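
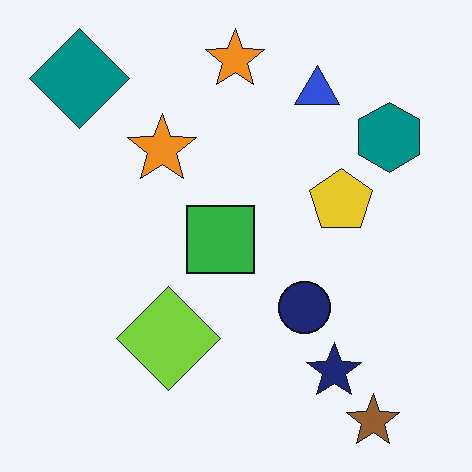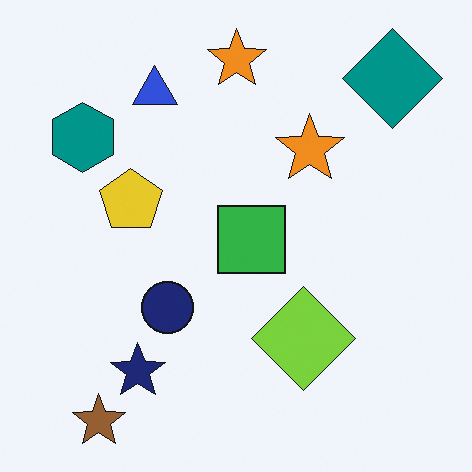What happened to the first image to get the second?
It was flipped horizontally (left ↔ right).

The teal diamond is in the top-left of the first image and the top-right of the second — shapes on opposite sides of the vertical midline have swapped in a mirror flip.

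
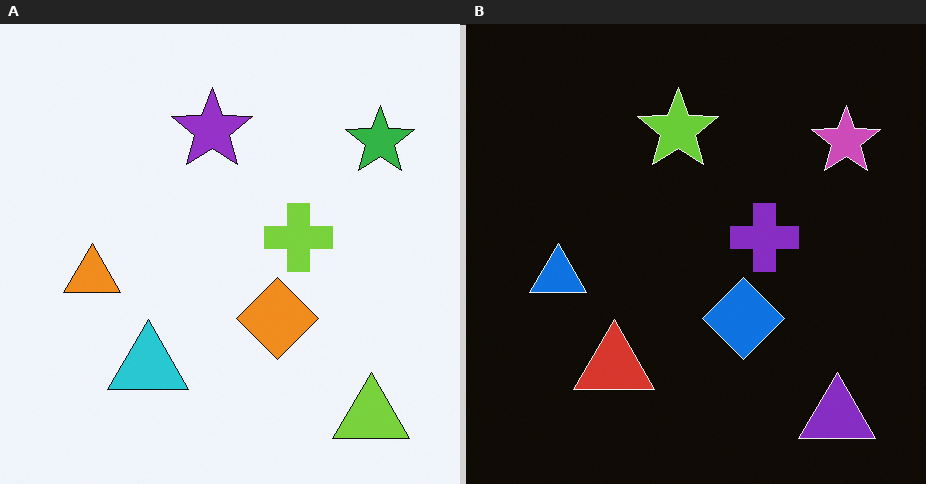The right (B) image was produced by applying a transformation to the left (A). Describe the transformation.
The right (B) image is the left (A) color-inverted (negative).

The light background has become dark and every shape's color is its complement — a photographic negative.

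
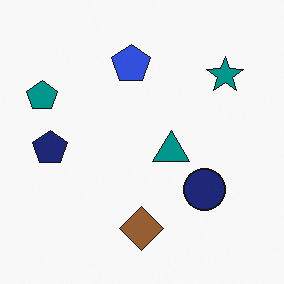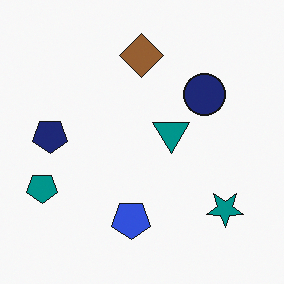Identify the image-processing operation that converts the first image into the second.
Flipped vertically (top ↔ bottom).

The brown diamond is in the bottom of the first image and the top of the second — shapes on opposite sides of the horizontal midline have swapped in a mirror flip.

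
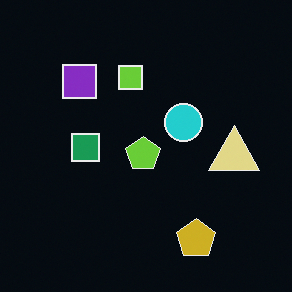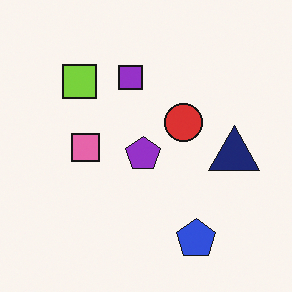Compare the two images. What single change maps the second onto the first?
It was color-inverted (negative).

The light background has become dark and every shape's color is its complement — a photographic negative.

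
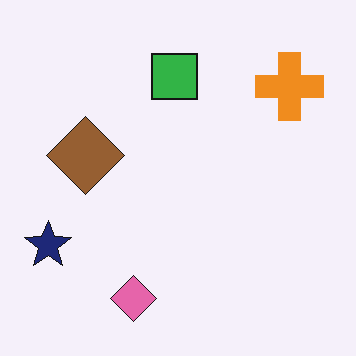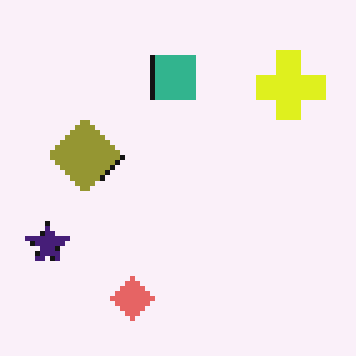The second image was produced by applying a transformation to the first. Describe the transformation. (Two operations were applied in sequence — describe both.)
The second image is the first mildly pixelated, then hue-shifted by a small amount.

Shapes are reduced to large square blocks; fine edges and outlines are lost — a downscale-then-upscale (mosaic) effect. Every shape's color has rotated by the same amount around the hue wheel — a uniform hue shift.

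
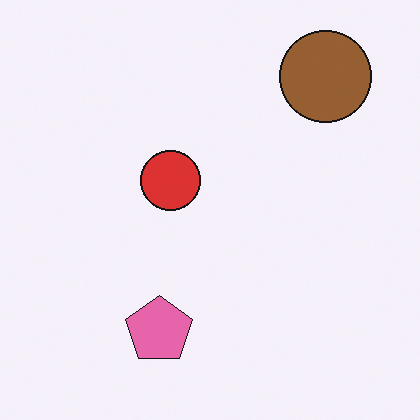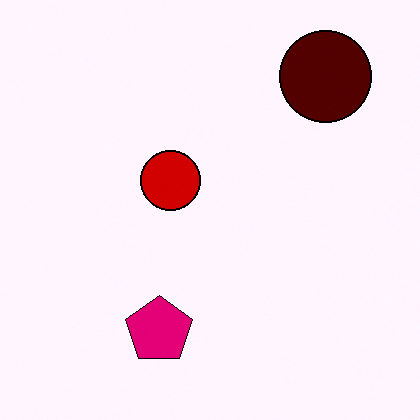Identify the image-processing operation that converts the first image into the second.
It was given much higher contrast.

Tones are pushed away from mid-grey across the whole image — a global contrast change.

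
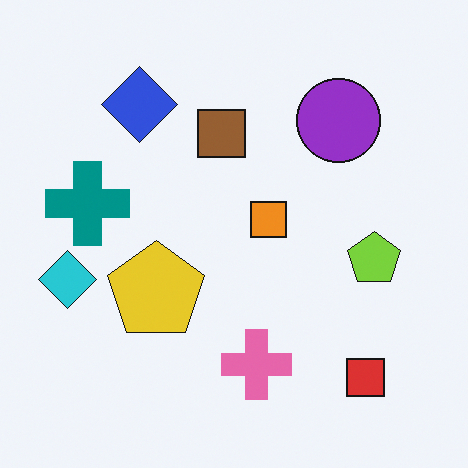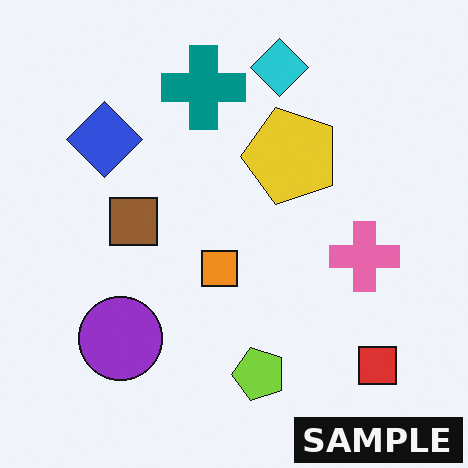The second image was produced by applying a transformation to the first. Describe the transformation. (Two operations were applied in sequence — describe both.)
Transposed (reflected across the top-left ↔ bottom-right diagonal), then watermarked with the text "SAMPLE" in the lower-right corner.

Shapes have swapped their row and column positions — what was in the top-right is now in the bottom-left — a diagonal reflection. A dark label reading "SAMPLE" appears in the lower-right corner.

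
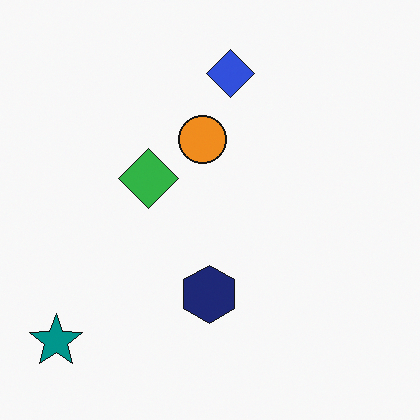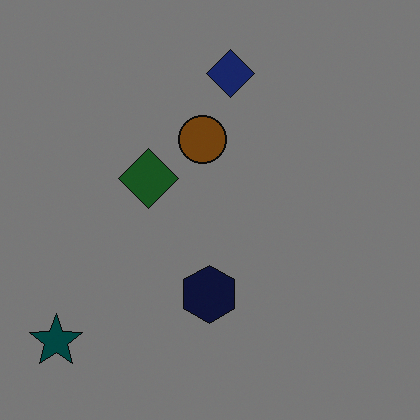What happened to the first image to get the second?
The transformation is: substantially darkened.

Every pixel — background and shapes alike — is uniformly darkened.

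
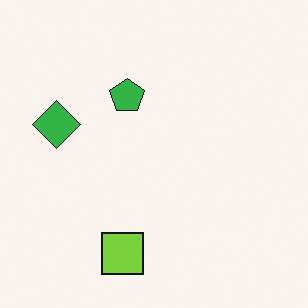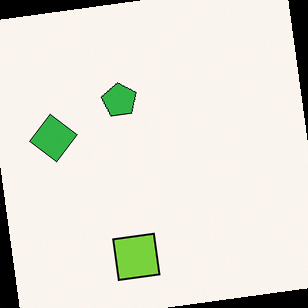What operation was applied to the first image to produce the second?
The image was rotated counter-clockwise by a slight angle.

Every shape is tilted by the same angle and the image corners show triangular fill wedges — a whole-image rotation by a non-right angle.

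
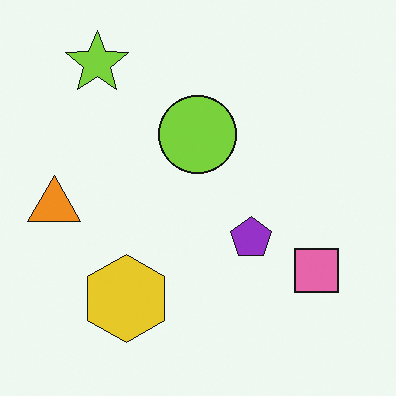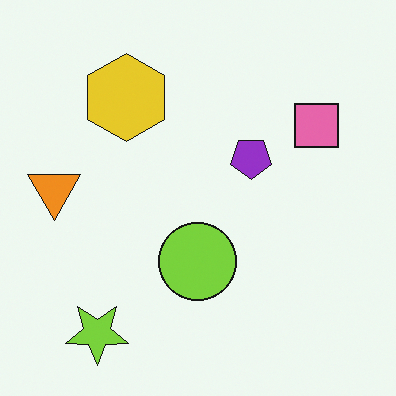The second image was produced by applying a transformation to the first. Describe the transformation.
Flipped vertically (top ↔ bottom).

The lime star is in the top-left of the first image and the bottom-left of the second — shapes on opposite sides of the horizontal midline have swapped in a mirror flip.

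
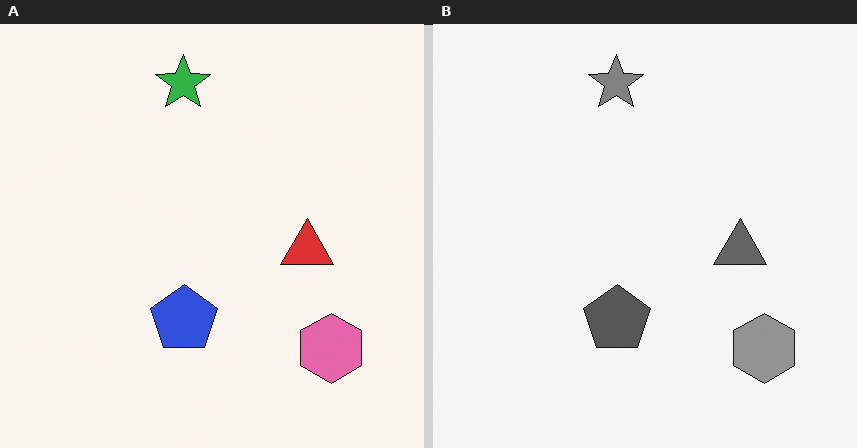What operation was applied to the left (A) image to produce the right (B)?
It was converted to grayscale.

All color is removed — every shape is now a shade of grey.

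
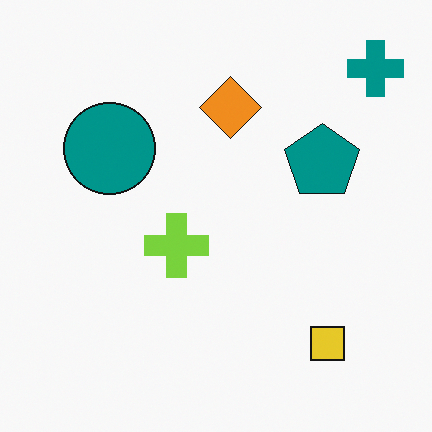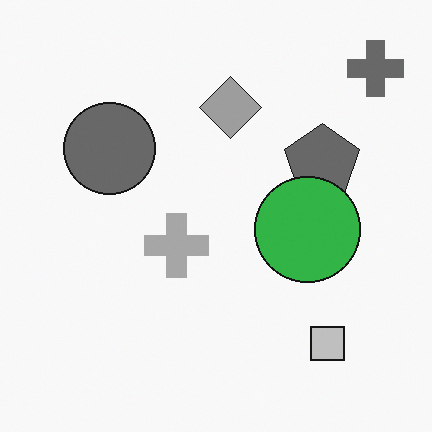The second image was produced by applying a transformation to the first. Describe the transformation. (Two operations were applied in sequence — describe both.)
The transformation is: converted to grayscale, then overlaid with an additional green circle.

All color is removed — every shape is now a shade of grey. A green circle appears in the second image that is absent from the first.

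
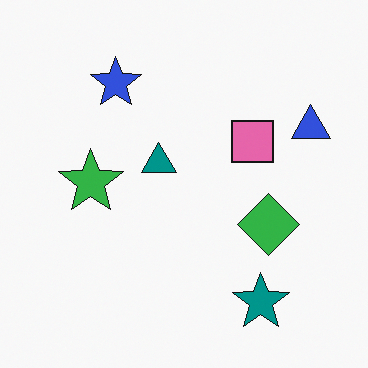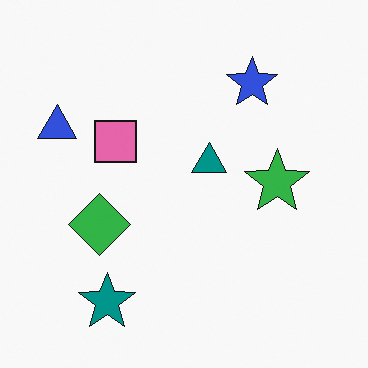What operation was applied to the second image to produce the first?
The first image is the second flipped horizontally (left ↔ right).

The blue triangle is in the left of the second image and the right of the first — shapes on opposite sides of the vertical midline have swapped in a mirror flip.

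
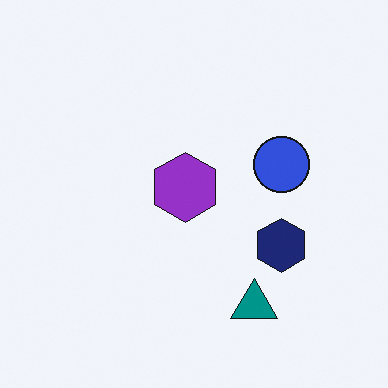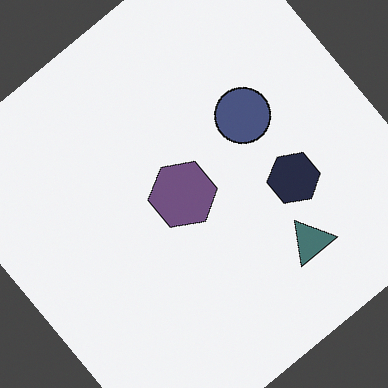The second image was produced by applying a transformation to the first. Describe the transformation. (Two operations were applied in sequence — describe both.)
The transformation is: rotated counter-clockwise by a large amount — several tens of degrees, then heavily desaturated.

Every shape is tilted by the same angle and the image corners show triangular fill wedges — a whole-image rotation by a non-right angle. All colors are more muted and greyish — a global saturation change.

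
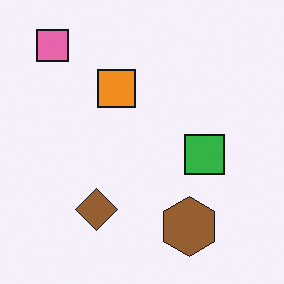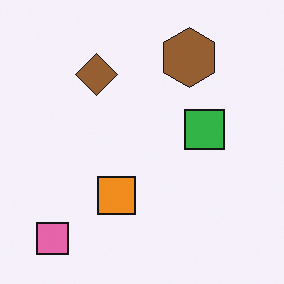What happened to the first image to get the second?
The image was flipped vertically (top ↔ bottom).

The pink square is in the top-left of the first image and the bottom-left of the second — shapes on opposite sides of the horizontal midline have swapped in a mirror flip.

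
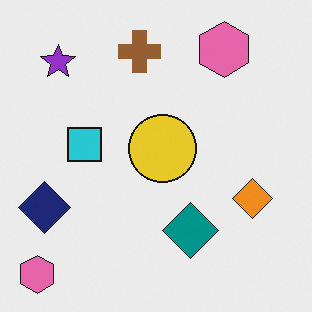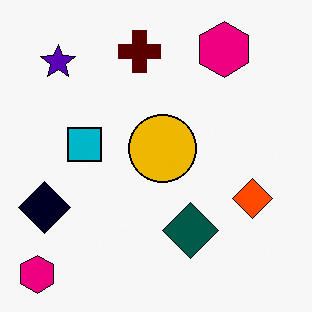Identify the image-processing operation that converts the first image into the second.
The transformation is: given much higher contrast.

Tones are pushed away from mid-grey across the whole image — a global contrast change.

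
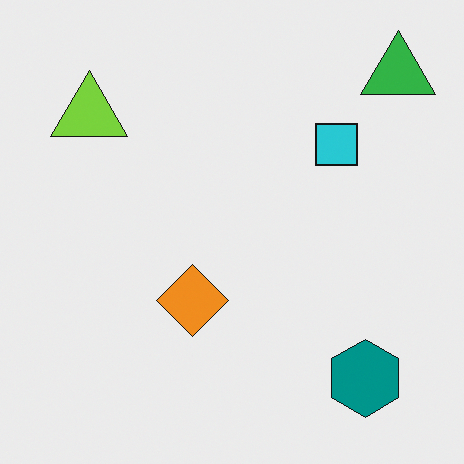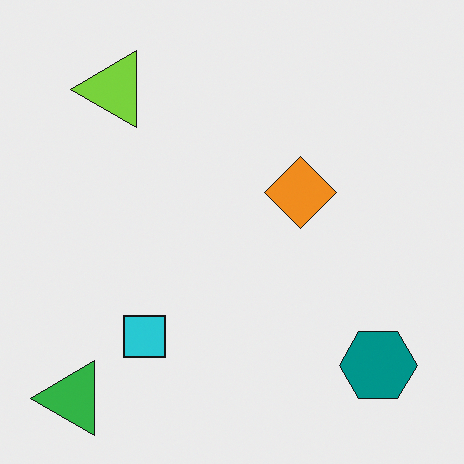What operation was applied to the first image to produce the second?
It was transposed (reflected across the top-left ↔ bottom-right diagonal).

Shapes have swapped their row and column positions — what was in the top-right is now in the bottom-left — a diagonal reflection.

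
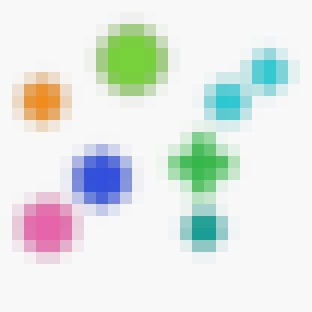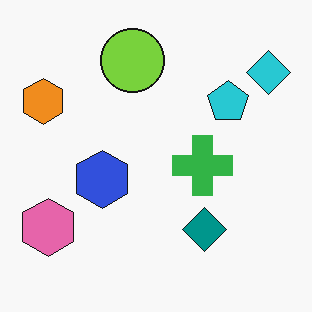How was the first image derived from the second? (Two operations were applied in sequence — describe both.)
This is the original image heavily blurred, then coarsely pixelated.

Shape edges and outlines are uniformly softened across the whole image. Shapes are reduced to large square blocks; fine edges and outlines are lost — a downscale-then-upscale (mosaic) effect.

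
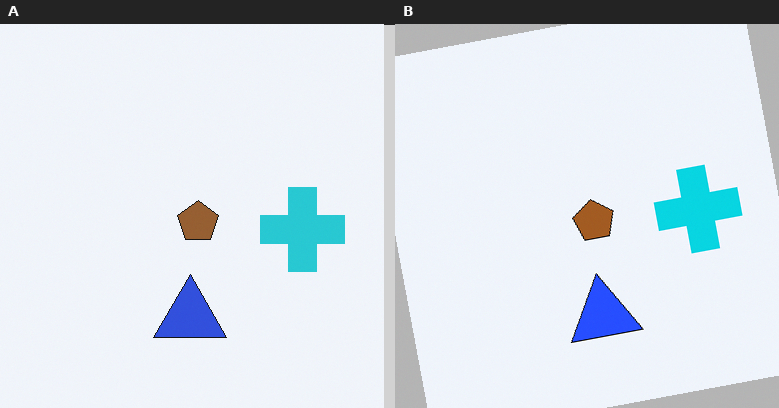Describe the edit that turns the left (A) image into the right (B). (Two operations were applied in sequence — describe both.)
This is the original image rotated counter-clockwise by a small amount, then slightly oversaturated.

Every shape is tilted by the same angle and the image corners show triangular fill wedges — a whole-image rotation by a non-right angle. All colors are more vivid — a global saturation change.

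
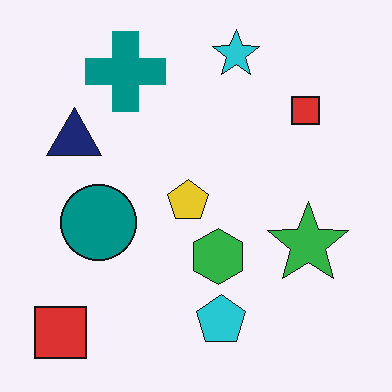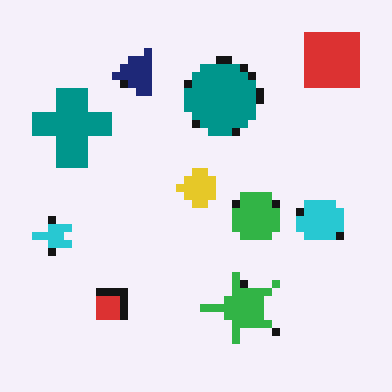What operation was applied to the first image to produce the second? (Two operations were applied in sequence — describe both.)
The image was transposed (reflected across the top-left ↔ bottom-right diagonal), then moderately pixelated.

Shapes have swapped their row and column positions — what was in the top-right is now in the bottom-left — a diagonal reflection. Shapes are reduced to large square blocks; fine edges and outlines are lost — a downscale-then-upscale (mosaic) effect.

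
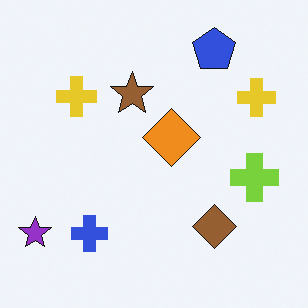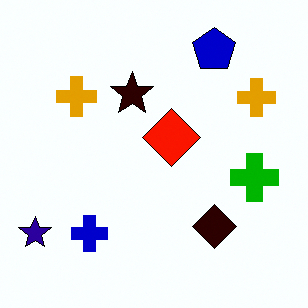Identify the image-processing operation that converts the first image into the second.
Given much higher contrast.

Tones are pushed away from mid-grey across the whole image — a global contrast change.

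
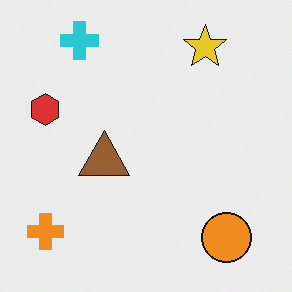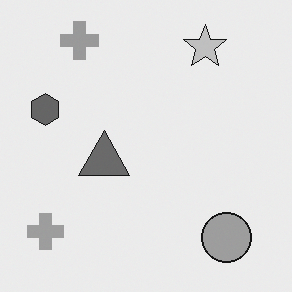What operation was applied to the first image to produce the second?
The image was converted to grayscale.

All color is removed — every shape is now a shade of grey.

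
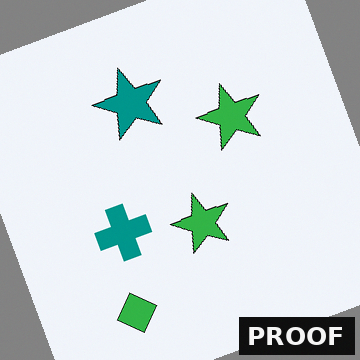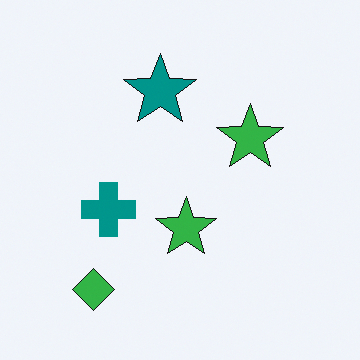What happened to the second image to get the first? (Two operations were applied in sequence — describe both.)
This is the original image rotated counter-clockwise by a clearly visible amount, then watermarked with the text "PROOF" in the lower-right corner.

Every shape is tilted by the same angle and the image corners show triangular fill wedges — a whole-image rotation by a non-right angle. A dark label reading "PROOF" appears in the lower-right corner.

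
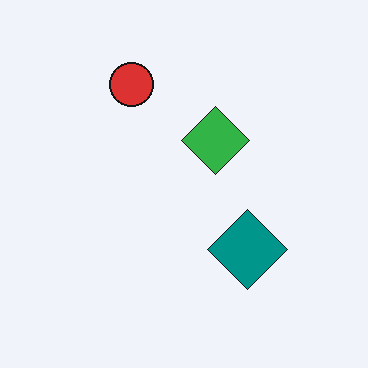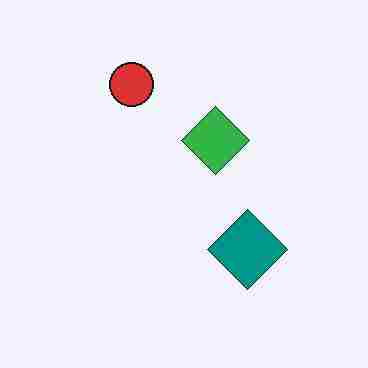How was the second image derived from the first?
The second image is the first degraded with heavy JPEG compression.

Blocky 8×8 compression artifacts appear around shape edges and the flat background shows ringing — characteristic JPEG degradation.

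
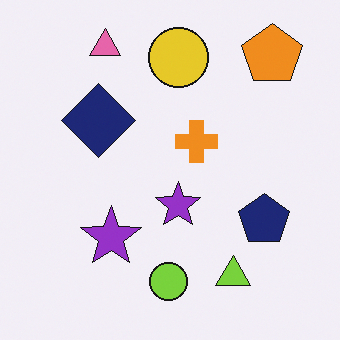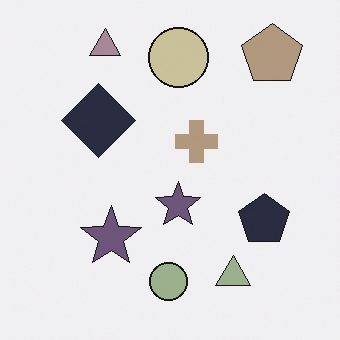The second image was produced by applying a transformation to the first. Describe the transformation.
The second image is the first heavily desaturated.

All colors are more muted and greyish — a global saturation change.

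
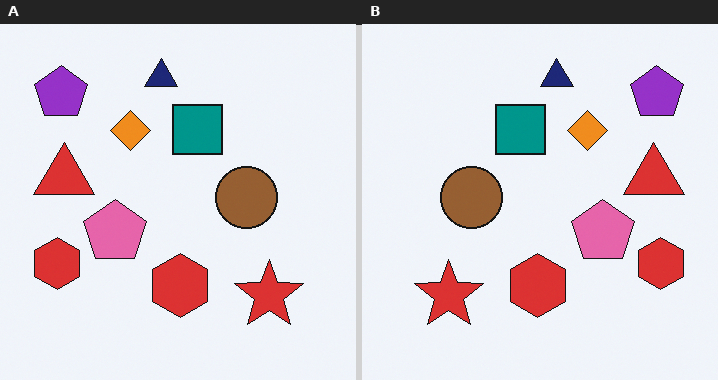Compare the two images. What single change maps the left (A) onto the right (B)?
This is the original image flipped horizontally (left ↔ right).

The purple pentagon is in the top-left of the left (A) image and the top-right of the right (B) — shapes on opposite sides of the vertical midline have swapped in a mirror flip.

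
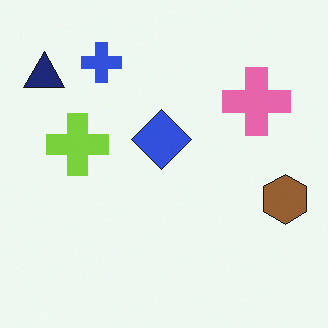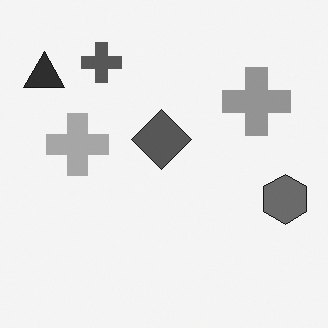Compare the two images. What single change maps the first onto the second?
The transformation is: converted to grayscale.

All color is removed — every shape is now a shade of grey.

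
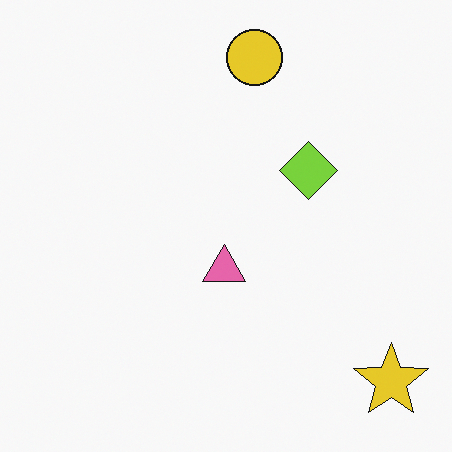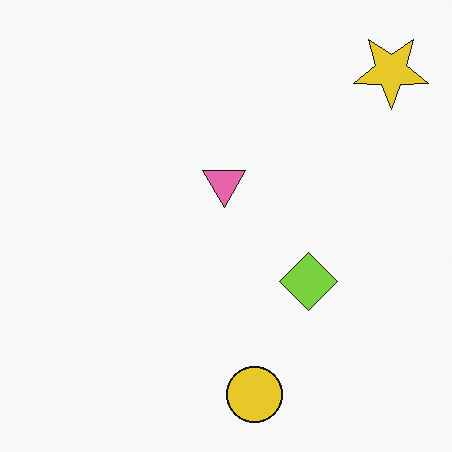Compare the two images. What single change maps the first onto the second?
This is the original image flipped vertically (top ↔ bottom).

The yellow circle is in the top of the first image and the bottom of the second — shapes on opposite sides of the horizontal midline have swapped in a mirror flip.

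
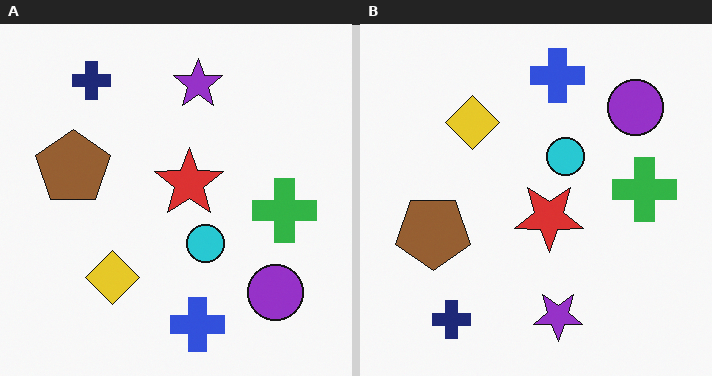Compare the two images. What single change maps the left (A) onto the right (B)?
It was flipped vertically (top ↔ bottom).

The blue cross is in the bottom of the left (A) image and the top of the right (B) — shapes on opposite sides of the horizontal midline have swapped in a mirror flip.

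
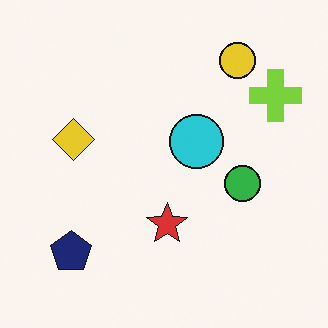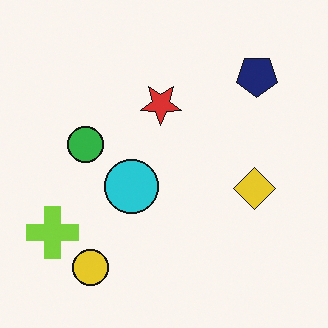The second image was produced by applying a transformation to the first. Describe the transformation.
The second image is the first rotated 180°.

The lime cross sits in the top-right of the first image and the bottom-left of the second — consistent with a whole-image 180° rotation.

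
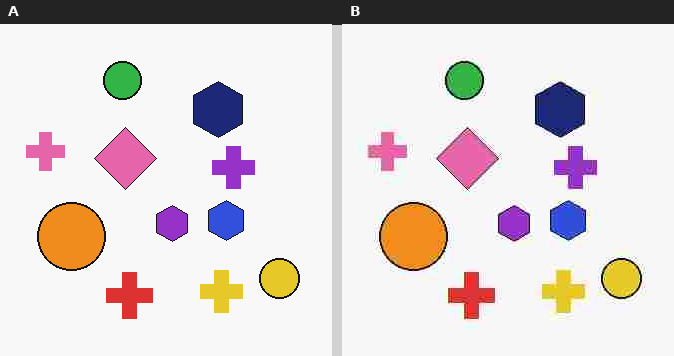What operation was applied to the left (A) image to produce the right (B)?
This is the original image heavily JPEG-compressed with obvious blocking artifacts.

Blocky 8×8 compression artifacts appear around shape edges and the flat background shows ringing — characteristic JPEG degradation.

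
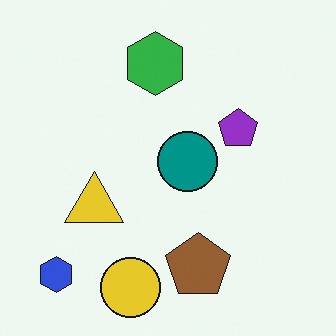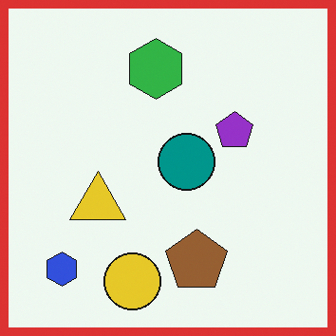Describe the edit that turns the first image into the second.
The second image is the first framed with a red border.

A solid red frame runs around the edge of the second image, with the content slightly shrunk inside it.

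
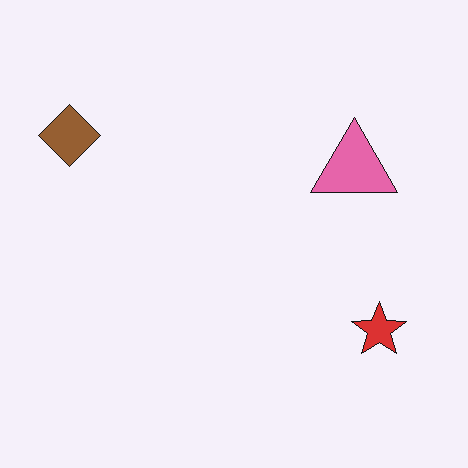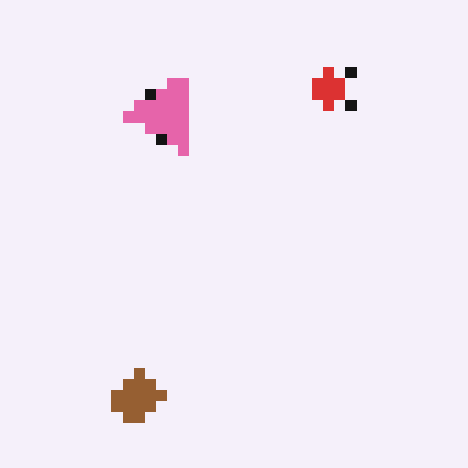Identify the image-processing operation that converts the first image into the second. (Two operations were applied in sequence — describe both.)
The image was coarsely pixelated, then rotated 90° counter-clockwise.

Shapes are reduced to large square blocks; fine edges and outlines are lost — a downscale-then-upscale (mosaic) effect. The brown diamond sits in the top-left of the first image and the bottom-left of the second — consistent with a whole-image 90° counter-clockwise rotation.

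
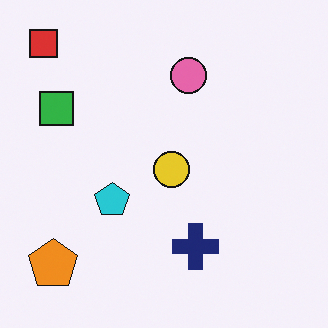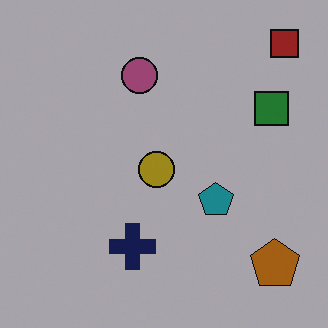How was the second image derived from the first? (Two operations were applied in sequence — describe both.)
It was flipped horizontally (left ↔ right), then substantially darkened.

The red square is in the top-left of the first image and the top-right of the second — shapes on opposite sides of the vertical midline have swapped in a mirror flip. Every pixel — background and shapes alike — is uniformly darkened.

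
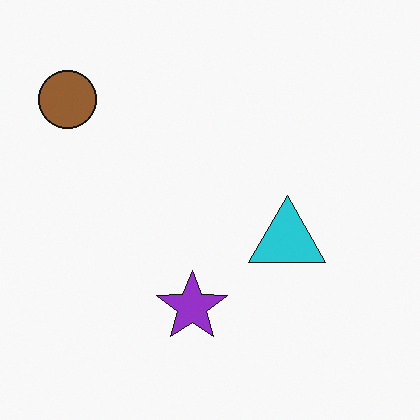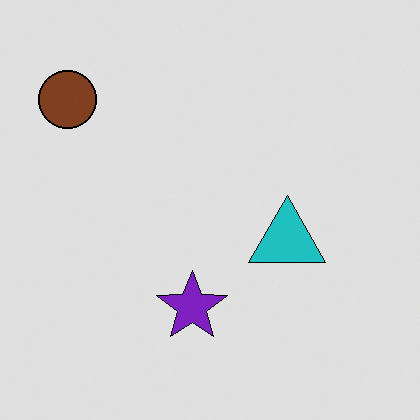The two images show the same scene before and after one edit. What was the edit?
The second image is the first moderately posterized.

Each flat color has snapped to a coarser quantized level — most visibly, the near-white background has dropped to a flat grey.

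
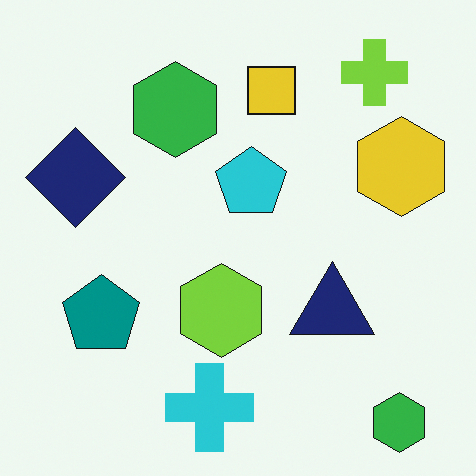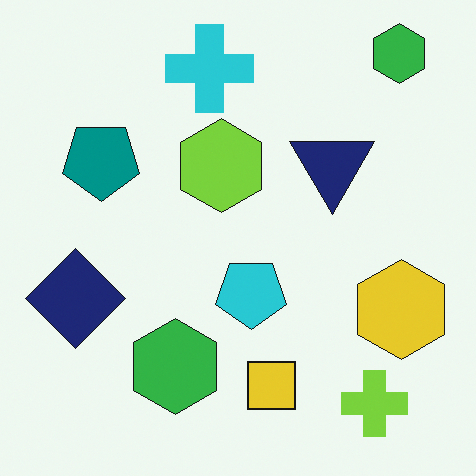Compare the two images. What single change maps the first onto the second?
Flipped vertically (top ↔ bottom).

The cyan cross is in the bottom of the first image and the top of the second — shapes on opposite sides of the horizontal midline have swapped in a mirror flip.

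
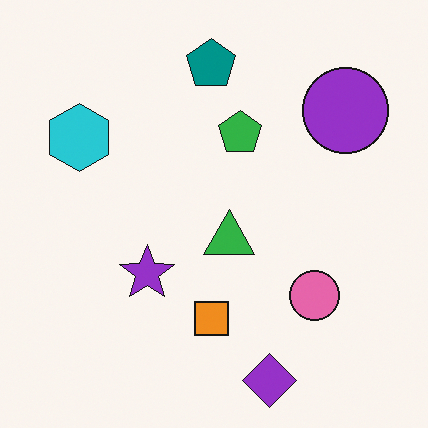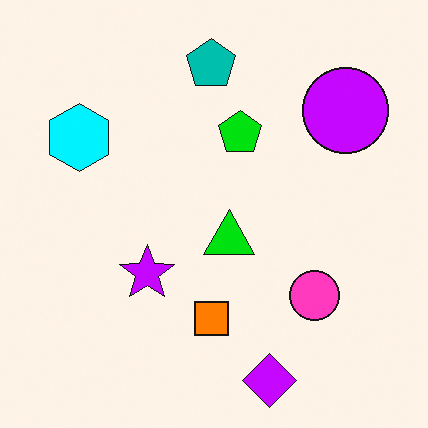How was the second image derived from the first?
The image was made much more vivid (saturation change).

All colors are more vivid — a global saturation change.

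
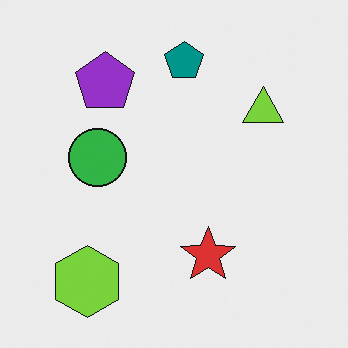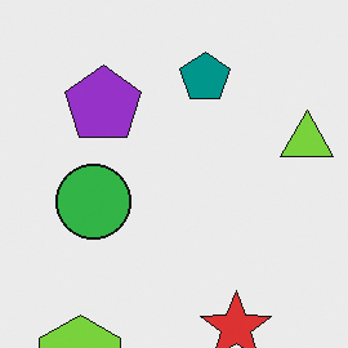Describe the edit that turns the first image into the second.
It was cropped slightly and scaled back up.

The visible shapes are larger and the field of view is narrower; shapes near the original edges may be partly or wholly outside the frame — a crop-and-rescale.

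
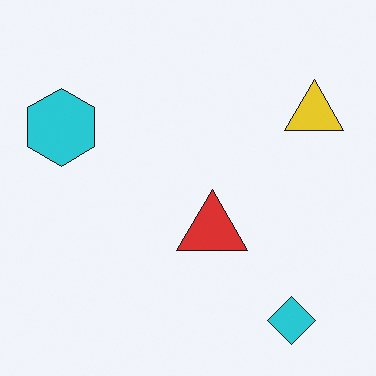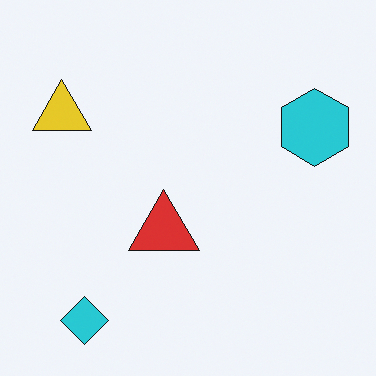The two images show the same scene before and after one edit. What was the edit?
The second image is the first flipped horizontally (left ↔ right).

The cyan hexagon is in the left of the first image and the right of the second — shapes on opposite sides of the vertical midline have swapped in a mirror flip.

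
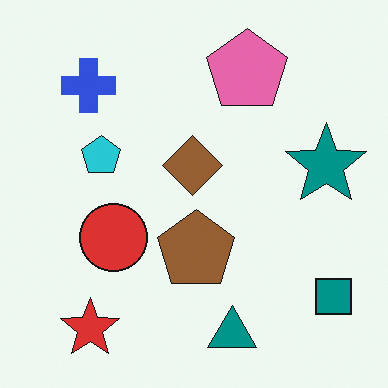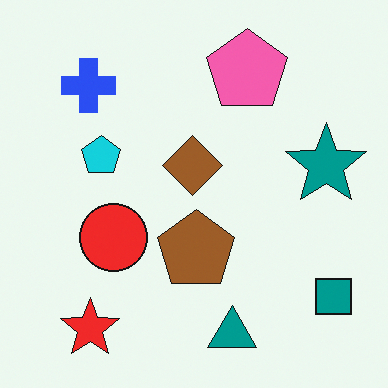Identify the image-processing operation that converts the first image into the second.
Slightly oversaturated.

All colors are more vivid — a global saturation change.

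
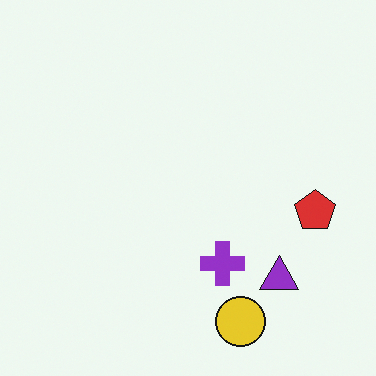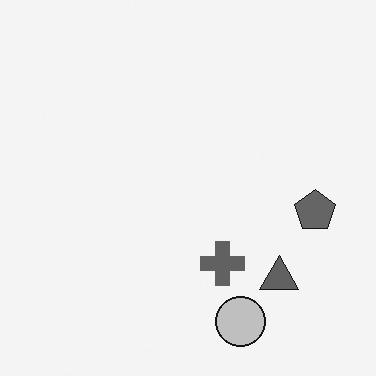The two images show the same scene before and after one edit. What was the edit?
The second image is the first converted to grayscale.

All color is removed — every shape is now a shade of grey.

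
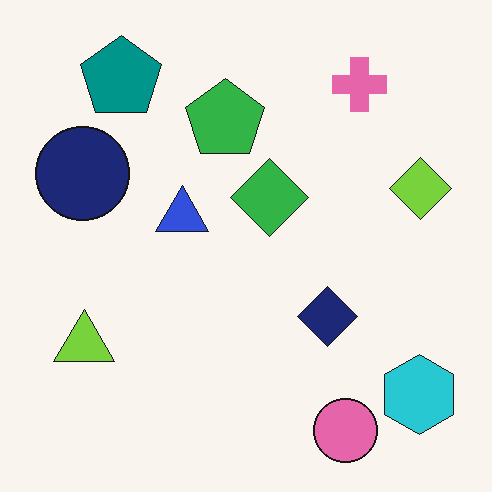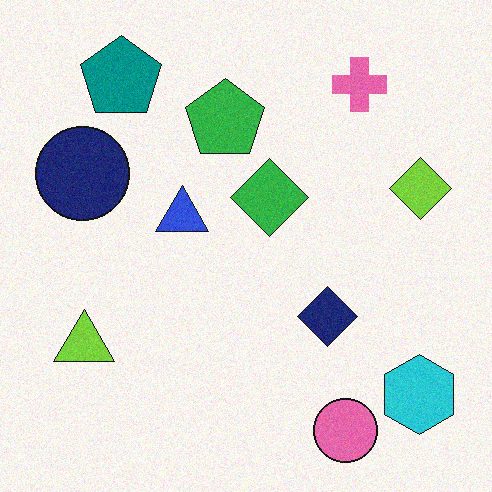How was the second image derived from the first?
The image was degraded with a light layer of grain.

Random speckle covers the whole image, including the flat background.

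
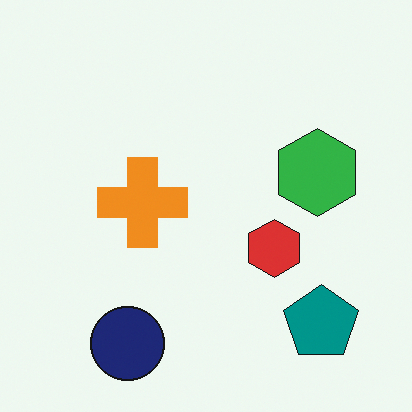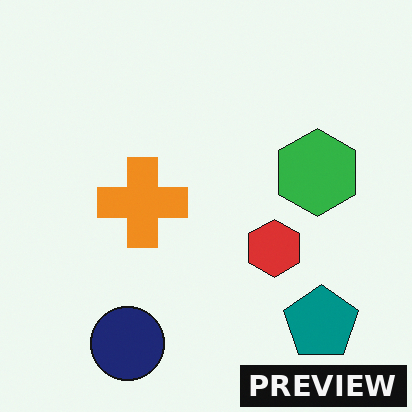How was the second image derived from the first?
It was watermarked with the text "PREVIEW" in the lower-right corner.

A dark label reading "PREVIEW" appears in the lower-right corner.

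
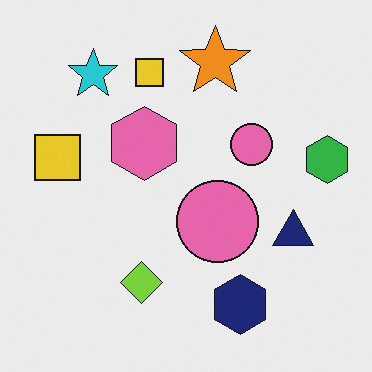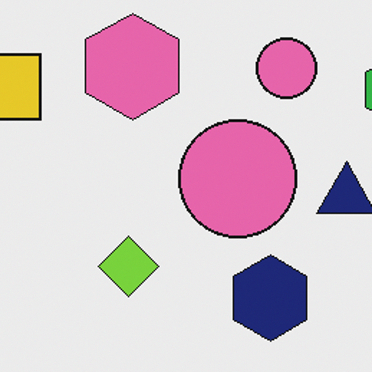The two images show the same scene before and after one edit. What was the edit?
The transformation is: cropped slightly and scaled back up.

The visible shapes are larger and the field of view is narrower; shapes near the original edges may be partly or wholly outside the frame — a crop-and-rescale.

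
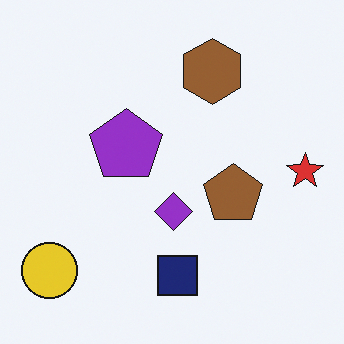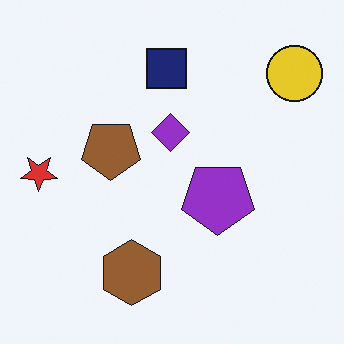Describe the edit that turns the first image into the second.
The image was rotated 180°.

The yellow circle sits in the bottom-left of the first image and the top-right of the second — consistent with a whole-image 180° rotation.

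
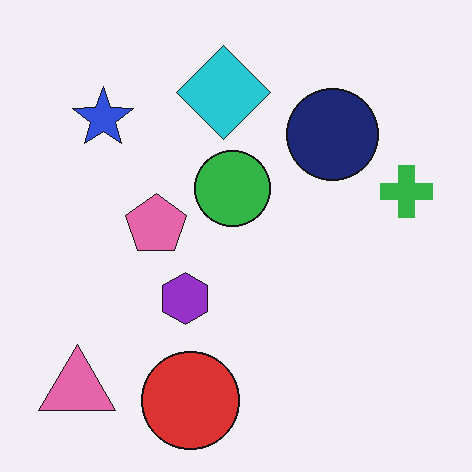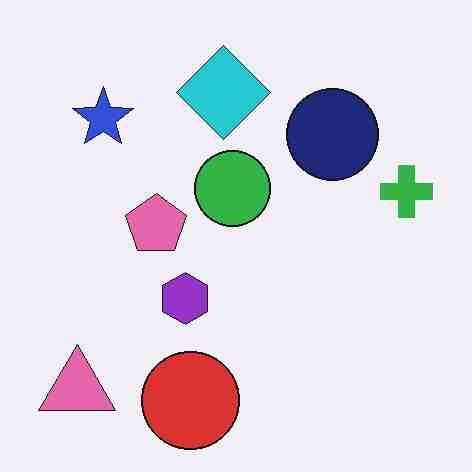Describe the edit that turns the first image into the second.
The image was degraded with heavy JPEG compression.

Blocky 8×8 compression artifacts appear around shape edges and the flat background shows ringing — characteristic JPEG degradation.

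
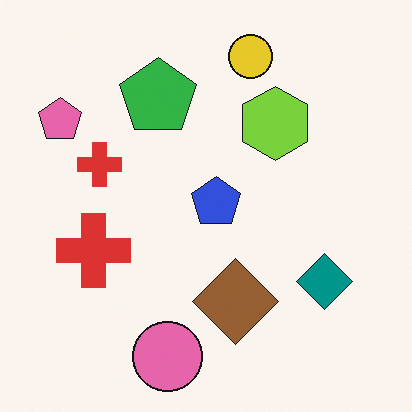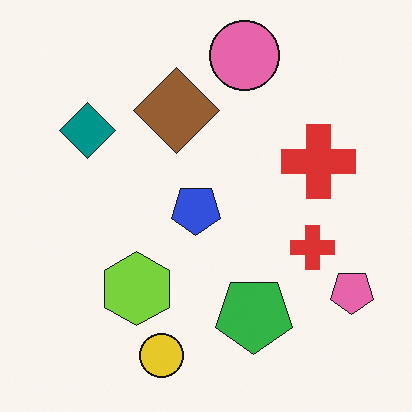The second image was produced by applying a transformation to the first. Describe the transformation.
Rotated 180°.

The pink pentagon sits in the top-left of the first image and the bottom-right of the second — consistent with a whole-image 180° rotation.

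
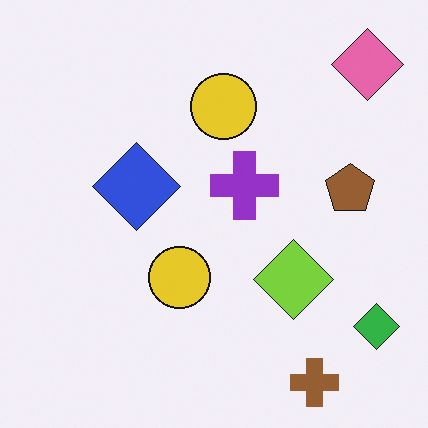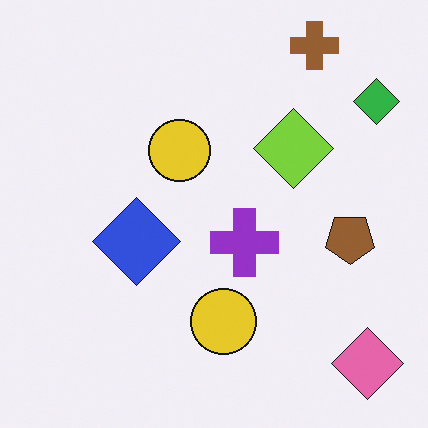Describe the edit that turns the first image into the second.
The transformation is: flipped vertically (top ↔ bottom).

The brown cross is in the bottom-right of the first image and the top-right of the second — shapes on opposite sides of the horizontal midline have swapped in a mirror flip.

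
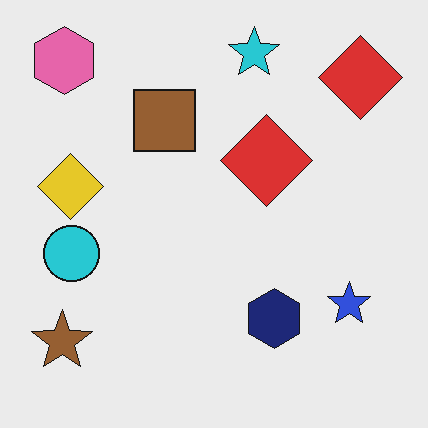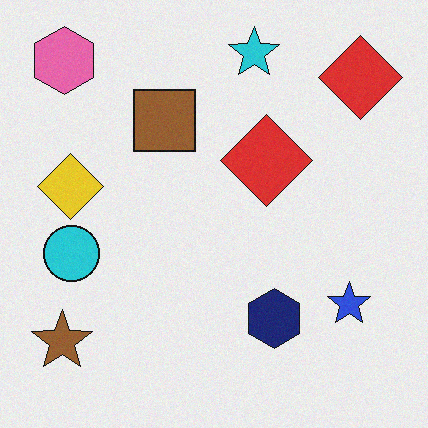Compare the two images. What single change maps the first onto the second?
The second image is the first degraded with subtle gaussian noise.

Random speckle covers the whole image, including the flat background.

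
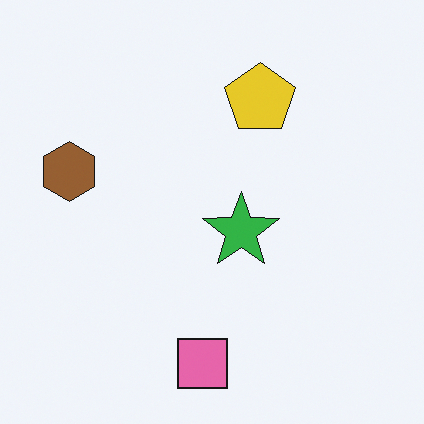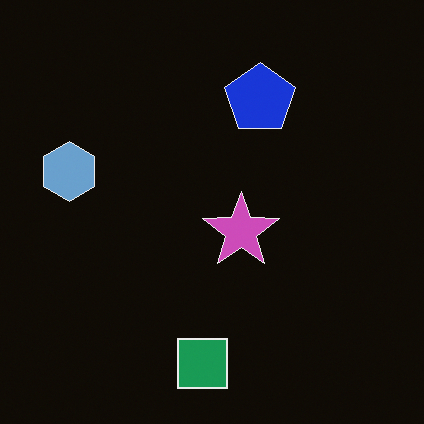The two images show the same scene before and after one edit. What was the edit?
It was color-inverted (negative).

The light background has become dark and every shape's color is its complement — a photographic negative.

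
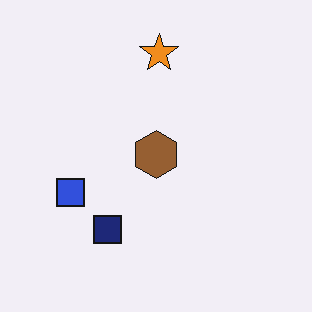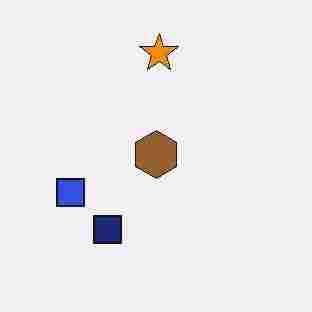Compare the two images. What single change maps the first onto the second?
It was degraded with heavy JPEG compression.

Blocky 8×8 compression artifacts appear around shape edges and the flat background shows ringing — characteristic JPEG degradation.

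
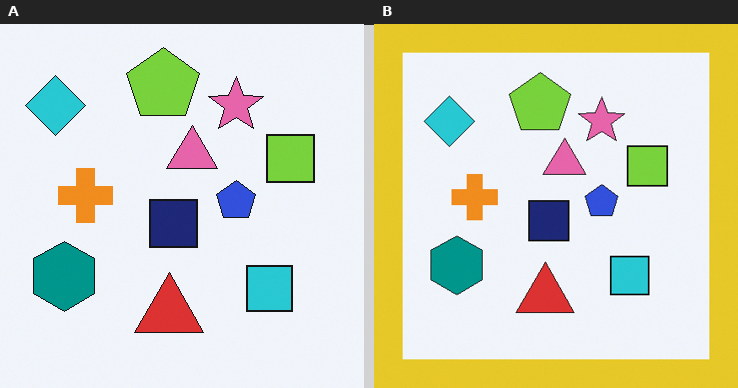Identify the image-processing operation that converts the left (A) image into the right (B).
Framed with a yellow border.

A solid yellow frame runs around the edge of the right (B) image, with the content slightly shrunk inside it.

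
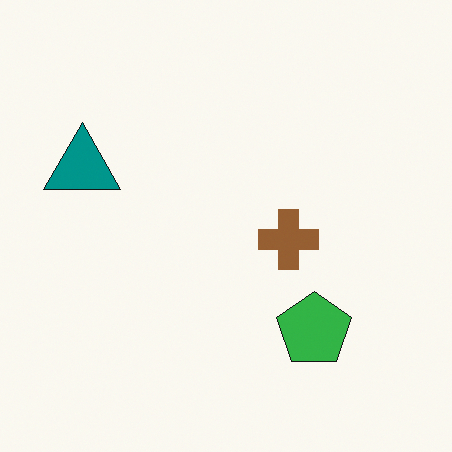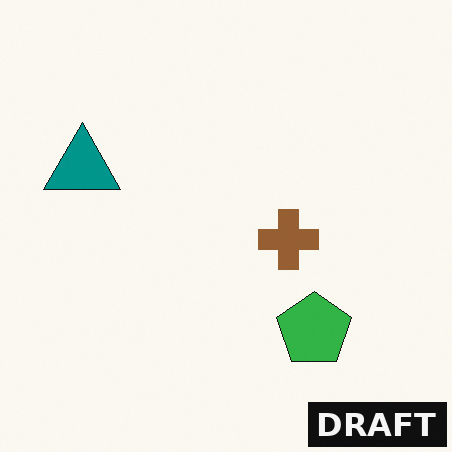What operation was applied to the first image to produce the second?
The image was watermarked with the text "DRAFT" in the lower-right corner.

A dark label reading "DRAFT" appears in the lower-right corner.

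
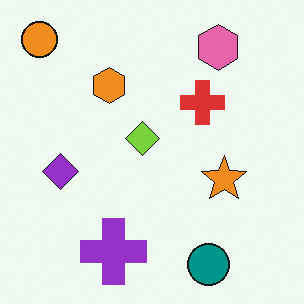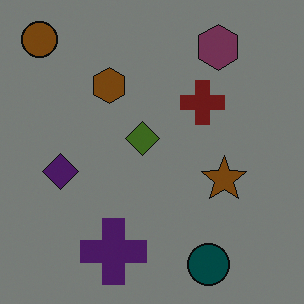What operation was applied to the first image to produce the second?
The transformation is: noticeably darkened.

Every pixel — background and shapes alike — is uniformly darkened.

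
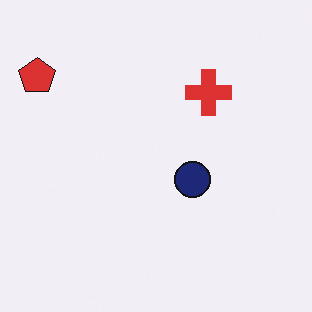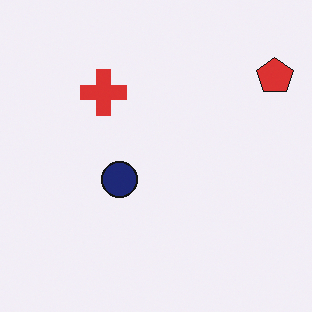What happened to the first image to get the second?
Flipped horizontally (left ↔ right).

The red pentagon is in the top-left of the first image and the top-right of the second — shapes on opposite sides of the vertical midline have swapped in a mirror flip.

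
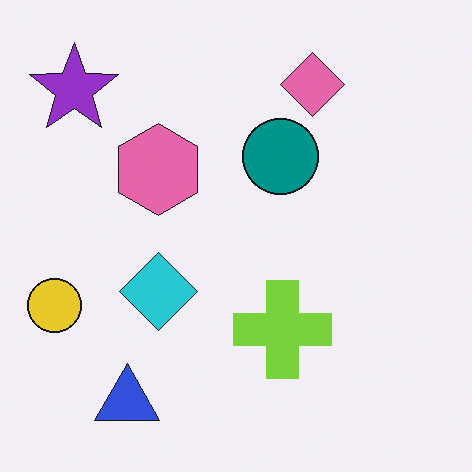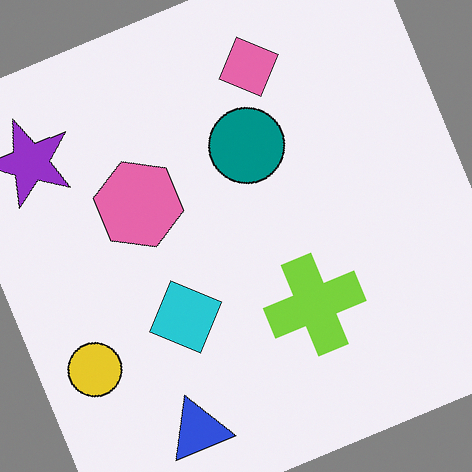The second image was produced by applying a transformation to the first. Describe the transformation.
It was rotated counter-clockwise by a clearly visible amount.

Every shape is tilted by the same angle and the image corners show triangular fill wedges — a whole-image rotation by a non-right angle.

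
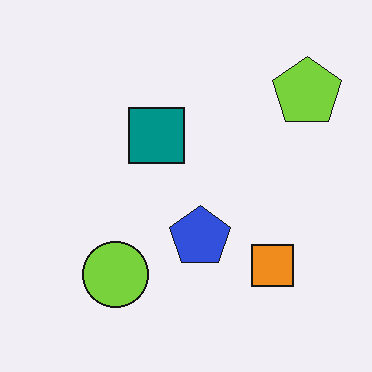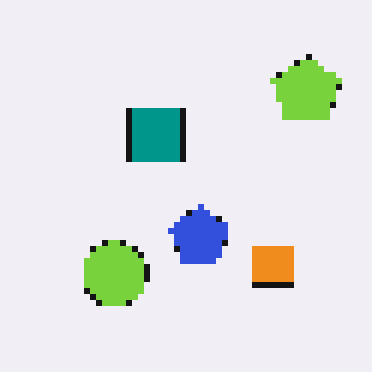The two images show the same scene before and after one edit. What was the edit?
Moderately pixelated.

Shapes are reduced to large square blocks; fine edges and outlines are lost — a downscale-then-upscale (mosaic) effect.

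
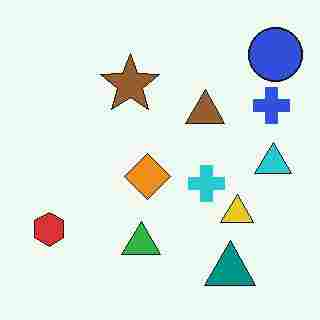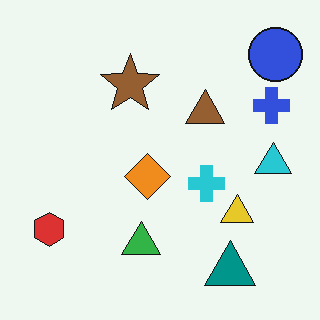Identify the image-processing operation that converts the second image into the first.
The first image is the second heavily JPEG-compressed with obvious blocking artifacts.

Blocky 8×8 compression artifacts appear around shape edges and the flat background shows ringing — characteristic JPEG degradation.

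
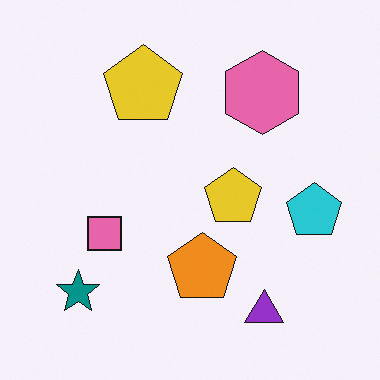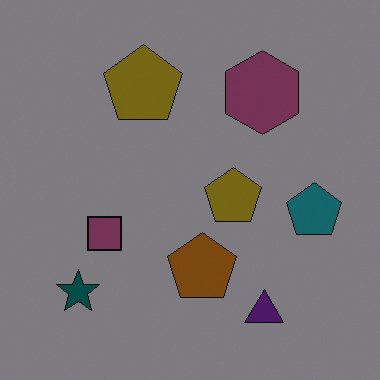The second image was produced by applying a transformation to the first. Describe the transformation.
The image was substantially darkened.

Every pixel — background and shapes alike — is uniformly darkened.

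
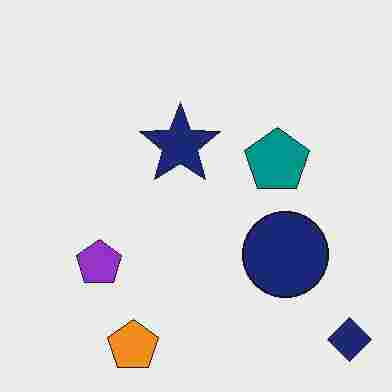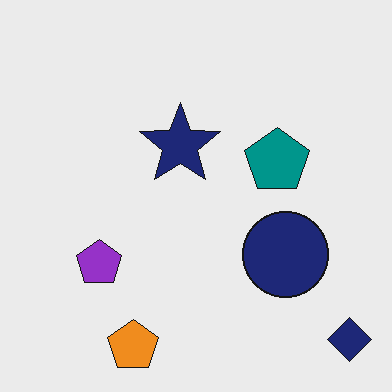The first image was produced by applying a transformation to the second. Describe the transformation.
The transformation is: heavily JPEG-compressed with obvious blocking artifacts.

Blocky 8×8 compression artifacts appear around shape edges and the flat background shows ringing — characteristic JPEG degradation.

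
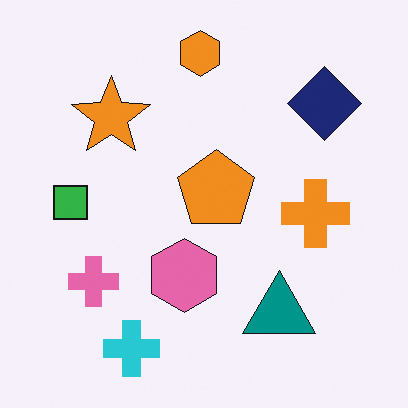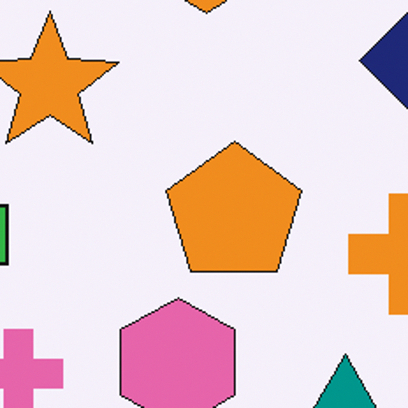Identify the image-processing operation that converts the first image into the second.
The second image is the first cropped tightly and scaled back up.

The visible shapes are larger and the field of view is narrower; shapes near the original edges may be partly or wholly outside the frame — a crop-and-rescale.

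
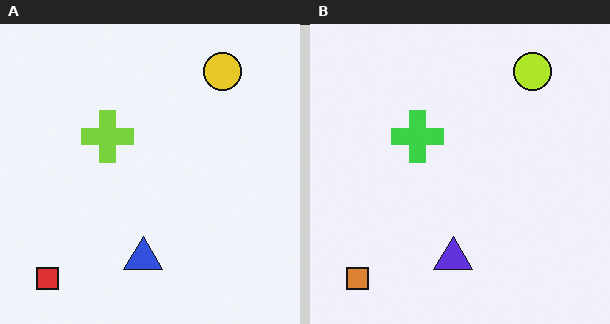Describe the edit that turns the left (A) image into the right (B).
The right (B) image is the left (A) hue-shifted slightly.

Every shape's color has rotated by the same amount around the hue wheel — a uniform hue shift.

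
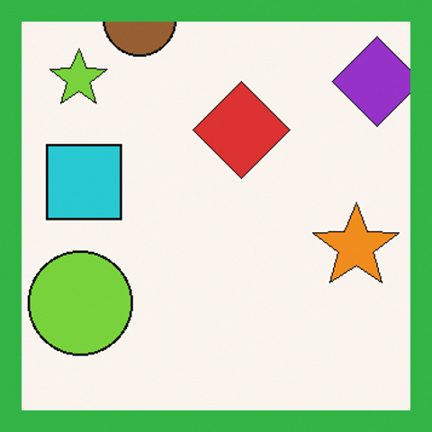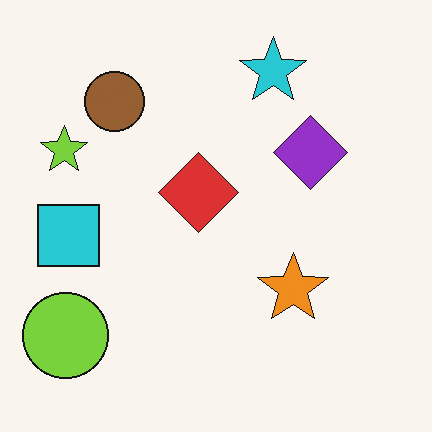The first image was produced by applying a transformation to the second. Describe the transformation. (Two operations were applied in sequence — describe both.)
The first image is the second cropped to a modestly smaller region and rescaled, then framed with a green border.

The visible shapes are larger and the field of view is narrower; shapes near the original edges may be partly or wholly outside the frame — a crop-and-rescale. A solid green frame runs around the edge of the first image, with the content slightly shrunk inside it.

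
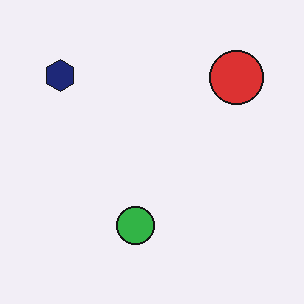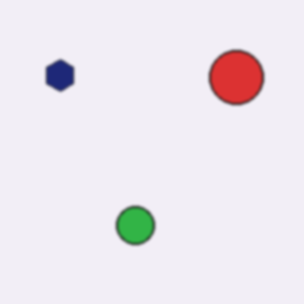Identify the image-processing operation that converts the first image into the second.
This is the original image given a subtle gaussian blur.

Shape edges and outlines are uniformly softened across the whole image.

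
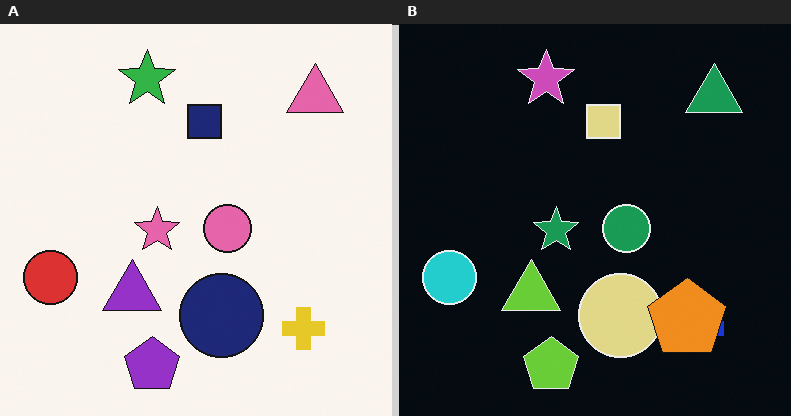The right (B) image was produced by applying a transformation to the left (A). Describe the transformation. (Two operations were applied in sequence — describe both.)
It was color-inverted (negative), then overlaid with an additional orange pentagon.

The light background has become dark and every shape's color is its complement — a photographic negative. An orange pentagon appears in the right (B) image that is absent from the left (A).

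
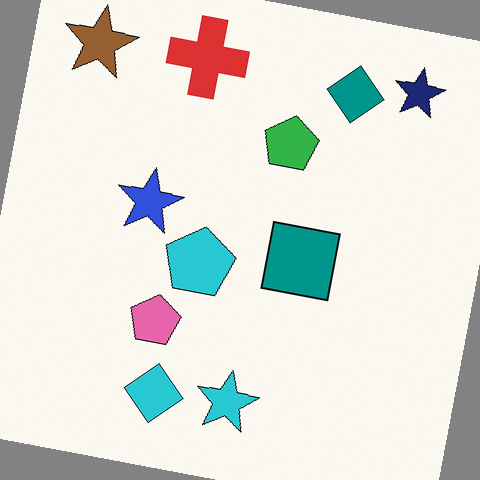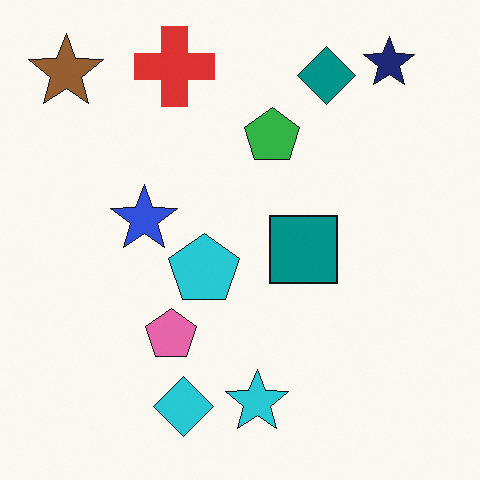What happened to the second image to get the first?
The first image is the second rotated clockwise by a few degrees.

Every shape is tilted by the same angle and the image corners show triangular fill wedges — a whole-image rotation by a non-right angle.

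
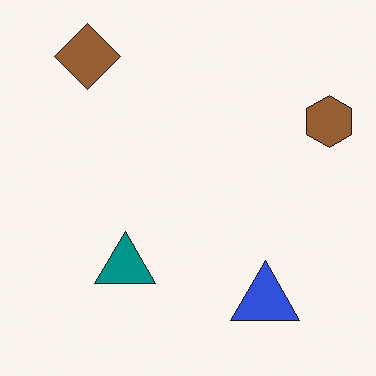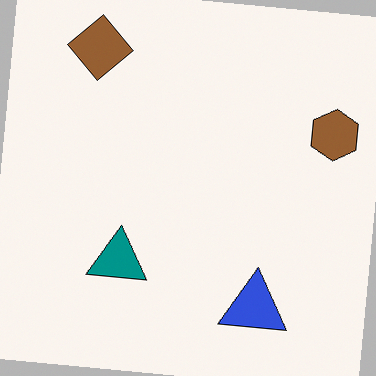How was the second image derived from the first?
It was rotated clockwise by a small amount.

Every shape is tilted by the same angle and the image corners show triangular fill wedges — a whole-image rotation by a non-right angle.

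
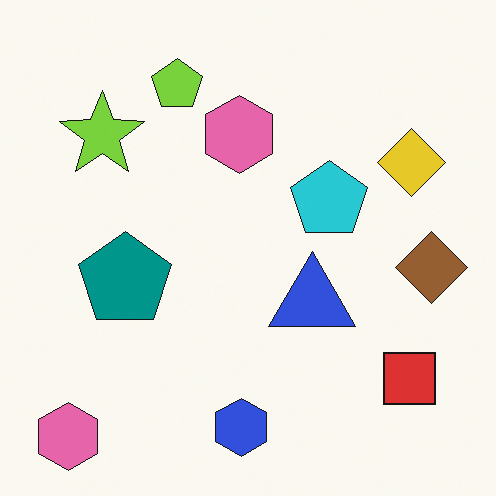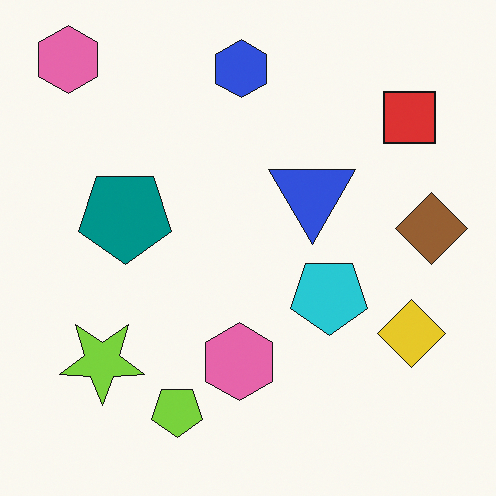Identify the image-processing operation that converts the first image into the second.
The second image is the first flipped vertically (top ↔ bottom).

The blue hexagon is in the bottom of the first image and the top of the second — shapes on opposite sides of the horizontal midline have swapped in a mirror flip.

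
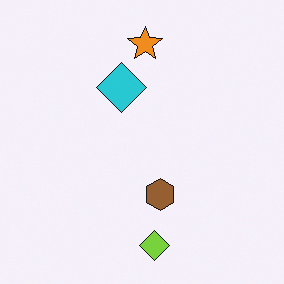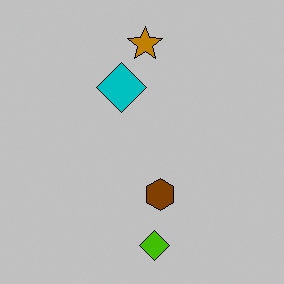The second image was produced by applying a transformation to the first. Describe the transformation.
The second image is the first aggressively posterized.

Each flat color has snapped to a coarser quantized level — most visibly, the near-white background has dropped to a flat grey.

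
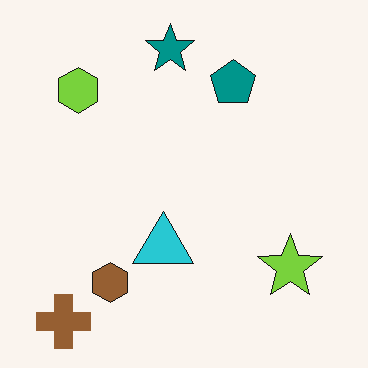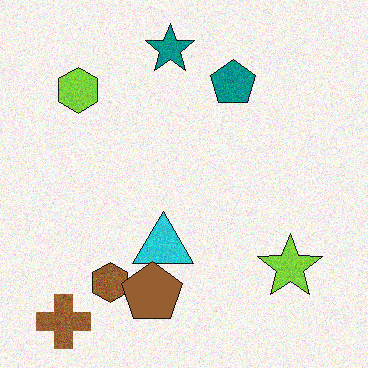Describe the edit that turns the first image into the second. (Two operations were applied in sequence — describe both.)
Degraded with visible gaussian noise, then overlaid with an additional brown pentagon.

Random speckle covers the whole image, including the flat background. A brown pentagon appears in the second image that is absent from the first.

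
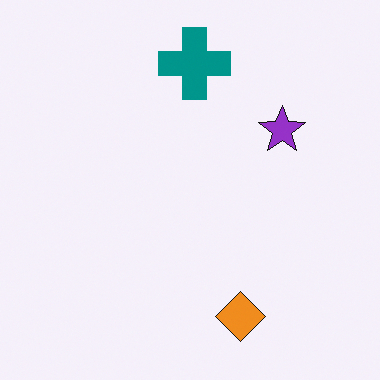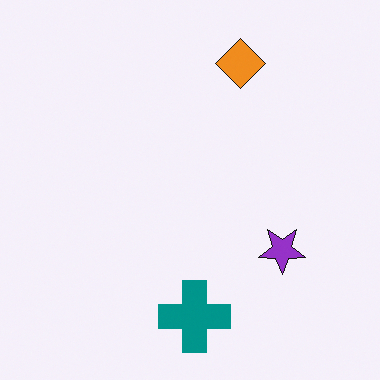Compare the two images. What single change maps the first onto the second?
This is the original image flipped vertically (top ↔ bottom).

The teal cross is in the top of the first image and the bottom of the second — shapes on opposite sides of the horizontal midline have swapped in a mirror flip.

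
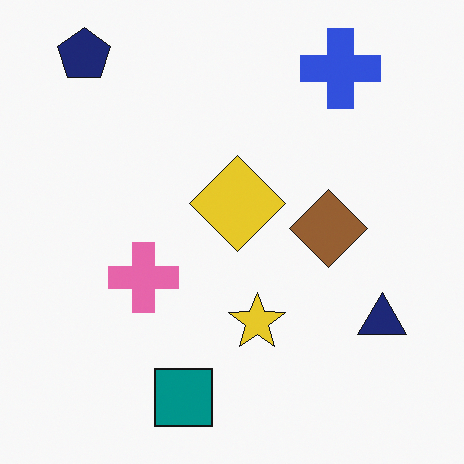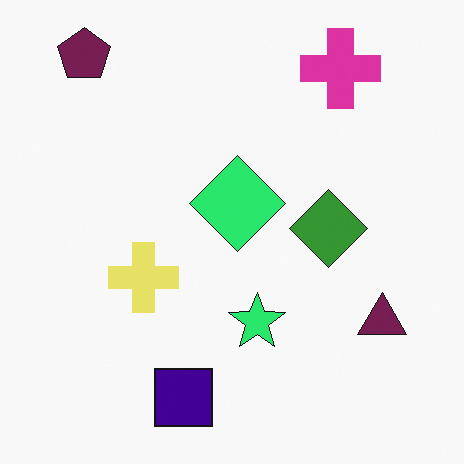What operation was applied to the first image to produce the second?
The transformation is: hue-shifted by a moderate amount.

Every shape's color has rotated by the same amount around the hue wheel — a uniform hue shift.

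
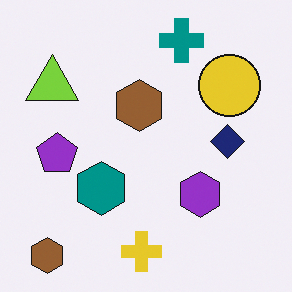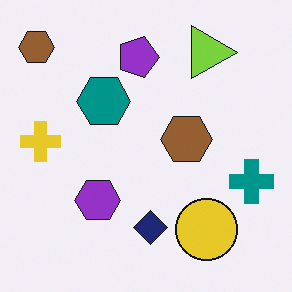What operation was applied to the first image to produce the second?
The second image is the first rotated 90° clockwise.

The lime triangle sits in the top-left of the first image and the top-right of the second — consistent with a whole-image 90° clockwise rotation.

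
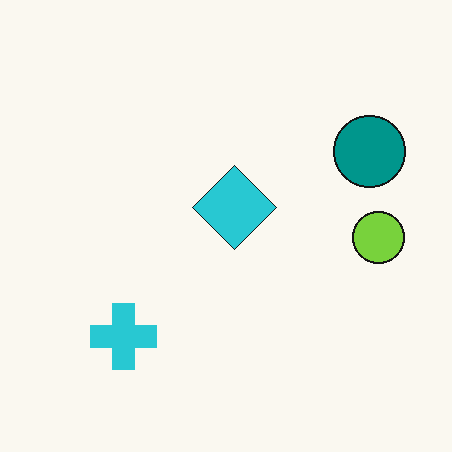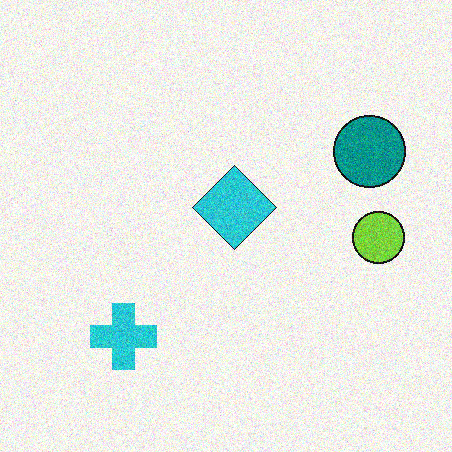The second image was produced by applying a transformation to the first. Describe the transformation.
Degraded with visible gaussian noise.

Random speckle covers the whole image, including the flat background.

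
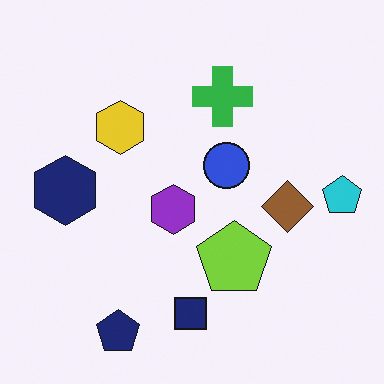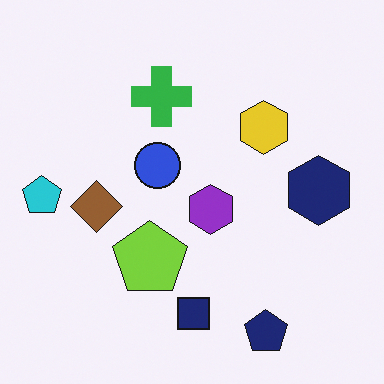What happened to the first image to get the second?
The second image is the first flipped horizontally (left ↔ right).

The cyan pentagon is in the right of the first image and the left of the second — shapes on opposite sides of the vertical midline have swapped in a mirror flip.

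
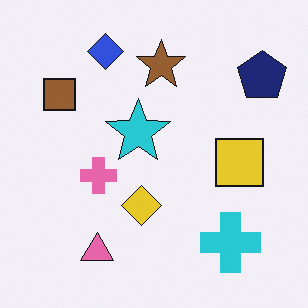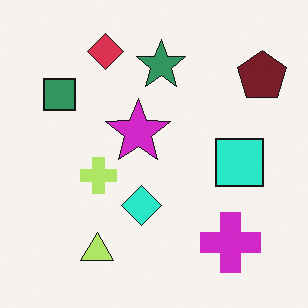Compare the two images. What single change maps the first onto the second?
Hue-shifted through roughly a third of the color wheel.

Every shape's color has rotated by the same amount around the hue wheel — a uniform hue shift.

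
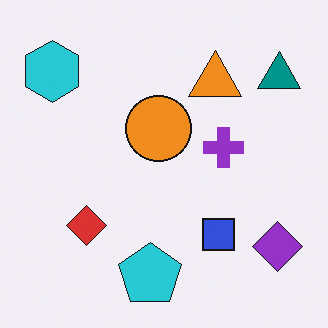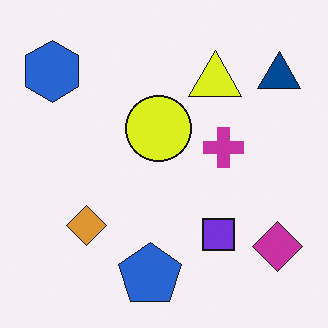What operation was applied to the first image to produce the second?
The second image is the first hue-shifted slightly.

Every shape's color has rotated by the same amount around the hue wheel — a uniform hue shift.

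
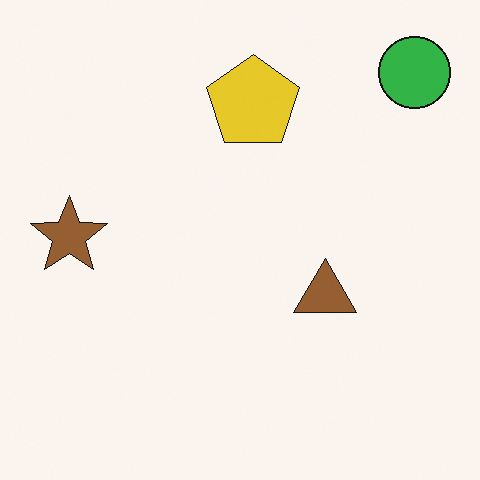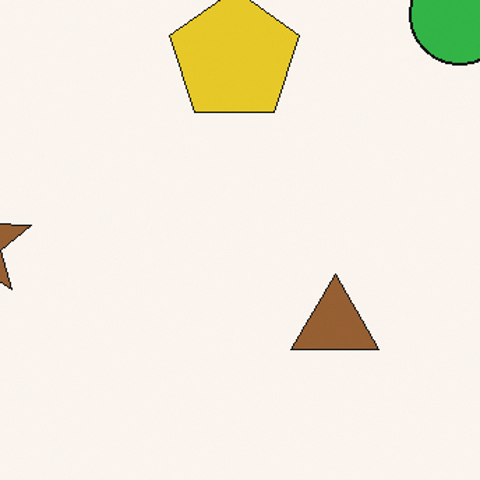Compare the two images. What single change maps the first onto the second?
The transformation is: cropped to a modestly smaller region and rescaled.

The visible shapes are larger and the field of view is narrower; shapes near the original edges may be partly or wholly outside the frame — a crop-and-rescale.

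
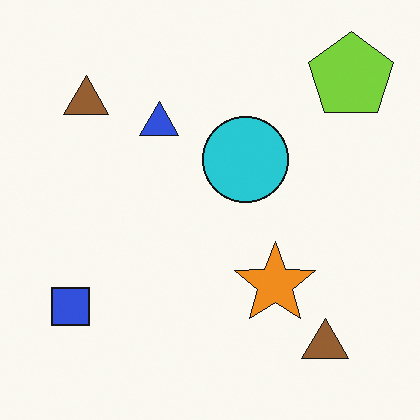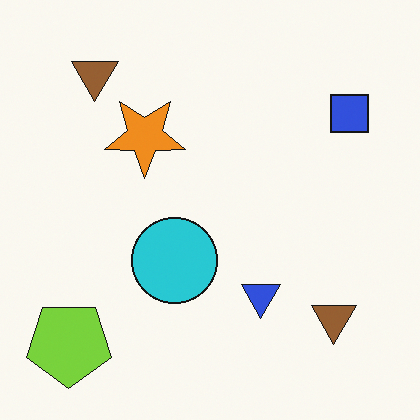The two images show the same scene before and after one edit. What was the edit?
The transformation is: rotated 180°.

The lime pentagon sits in the top-right of the first image and the bottom-left of the second — consistent with a whole-image 180° rotation.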